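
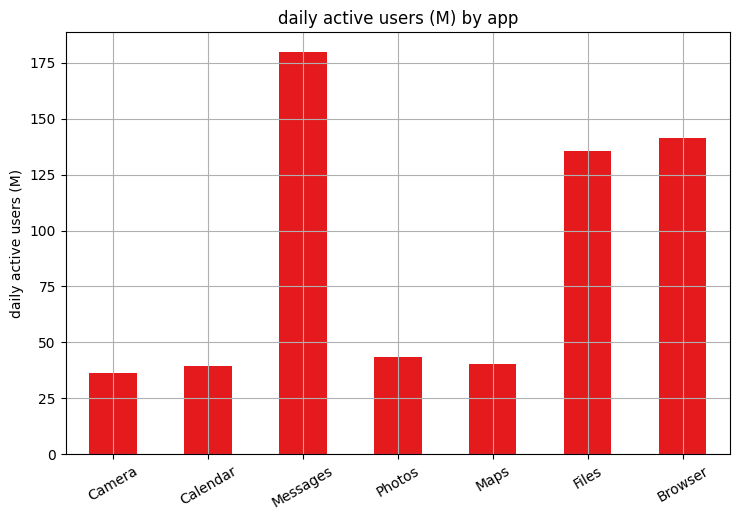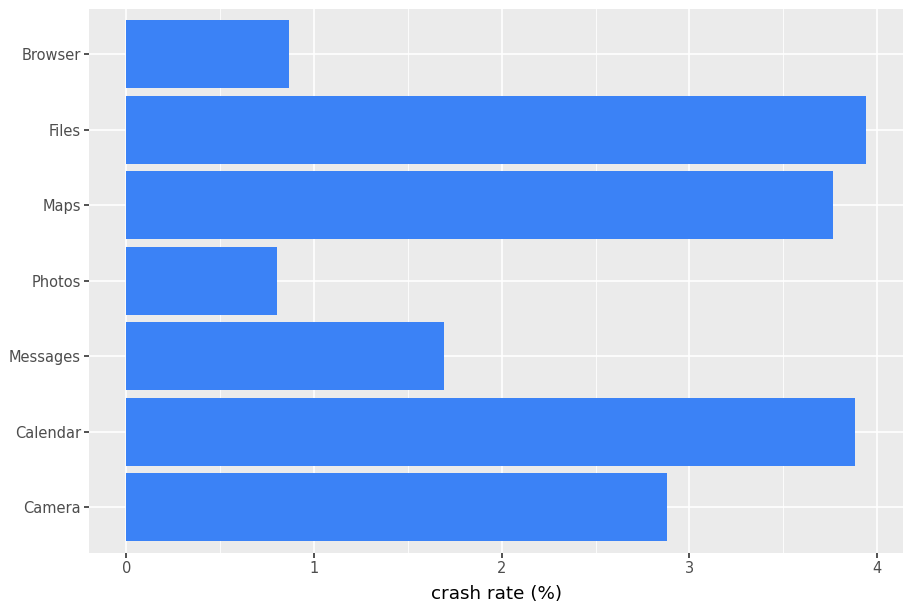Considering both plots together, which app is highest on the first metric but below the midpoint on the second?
Chart 2 median crash rate (%) ≈ 3; below-median apps: Messages, Photos, Browser. Among those, Messages has the highest daily active users (M) (≈ 180).

Messages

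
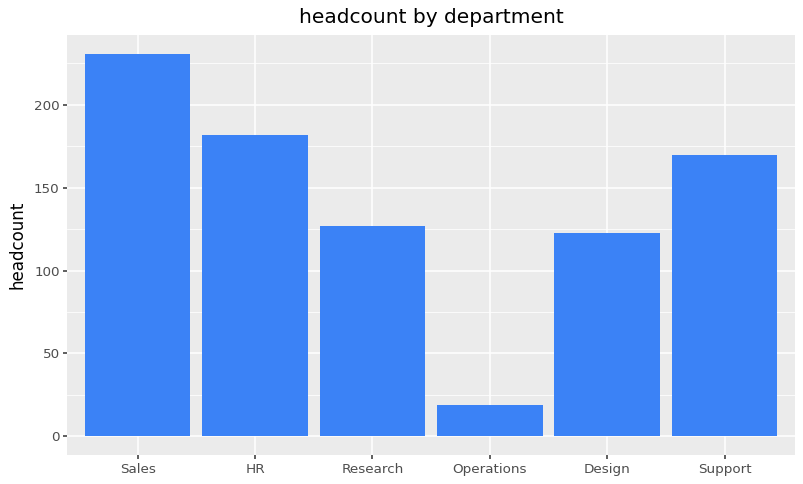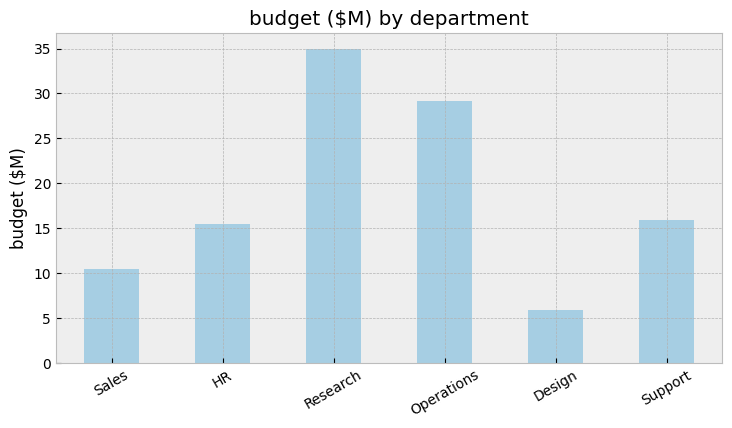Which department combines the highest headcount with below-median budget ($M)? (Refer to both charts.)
Chart 2 median budget ($M) ≈ 15; below-median departments: Sales, HR, Design. Among those, Sales has the highest headcount (≈ 225).

Sales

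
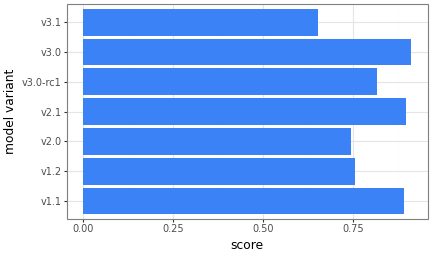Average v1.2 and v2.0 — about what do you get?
≈ 0.75

(0.8 + 0.7) / 2 ≈ 0.75.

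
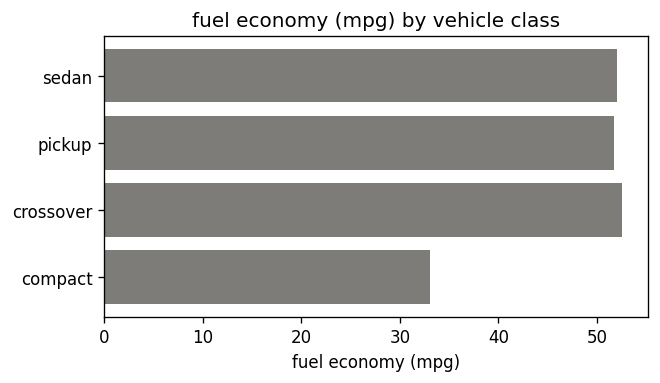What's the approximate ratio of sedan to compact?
≈ 1.43×

sedan ≈ 50, compact ≈ 35; 50/35 ≈ 1.43.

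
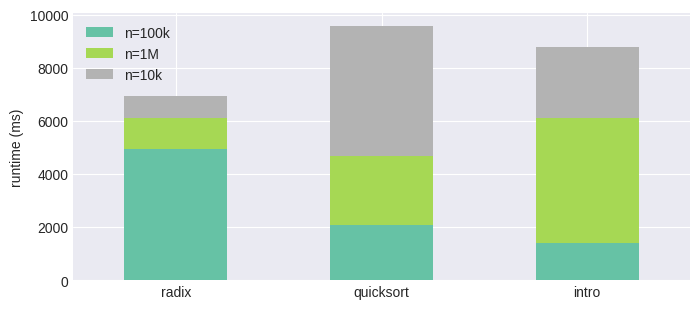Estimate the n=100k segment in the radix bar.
≈ 5000

n=100k top ≈ 5000, bottom ≈ 0; segment ≈ 5000.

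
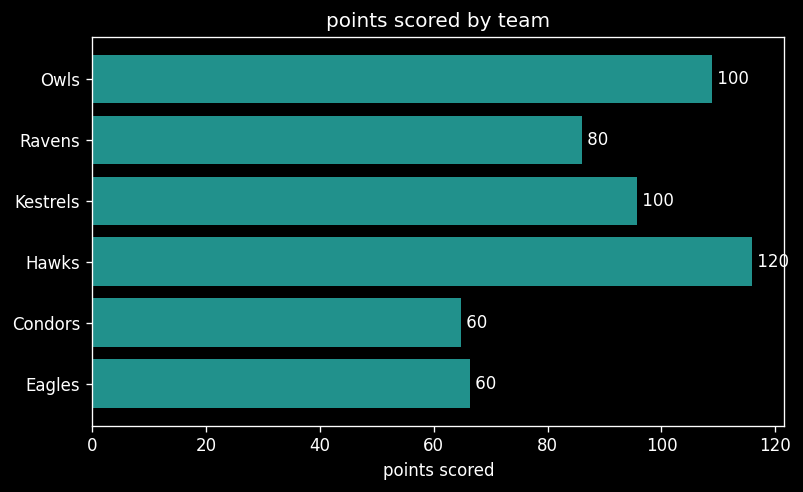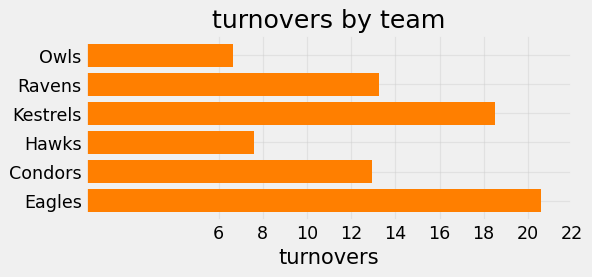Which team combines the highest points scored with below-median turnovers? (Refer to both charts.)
Chart 2 median turnovers ≈ 14; below-median teams: Owls, Hawks, Condors. Among those, Hawks has the highest points scored (≈ 120).

Hawks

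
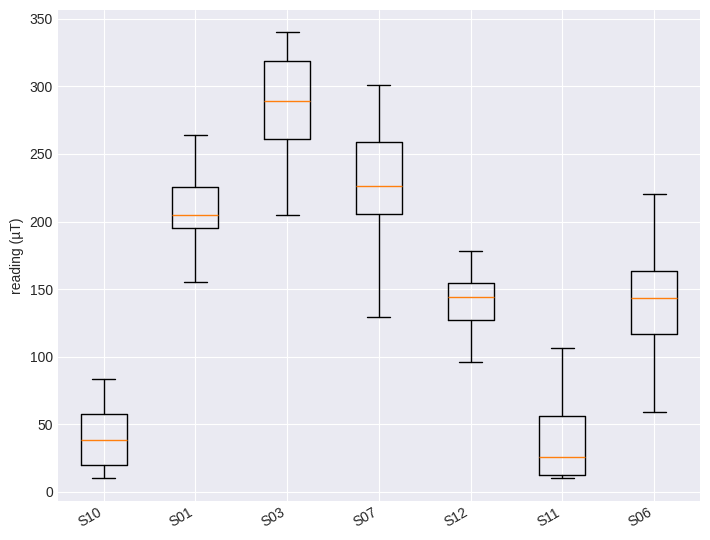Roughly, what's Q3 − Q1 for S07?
≈ 50

Q3 ≈ 250, Q1 ≈ 200; IQR ≈ 50.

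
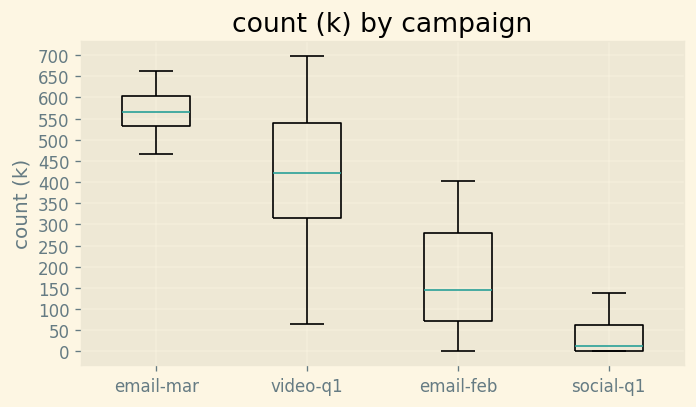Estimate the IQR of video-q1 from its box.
Q3 ≈ 550, Q1 ≈ 300; IQR ≈ 250.

≈ 250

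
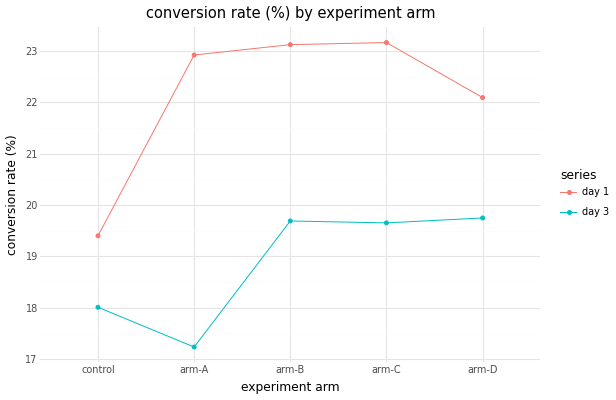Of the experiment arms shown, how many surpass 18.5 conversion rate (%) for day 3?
Above 18.5: arm-B, arm-C, arm-D.

3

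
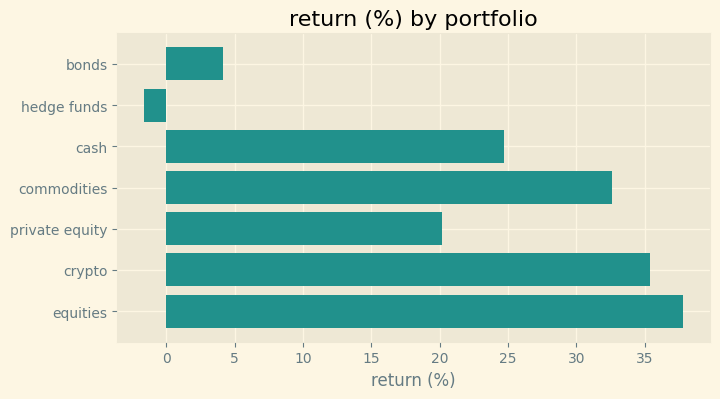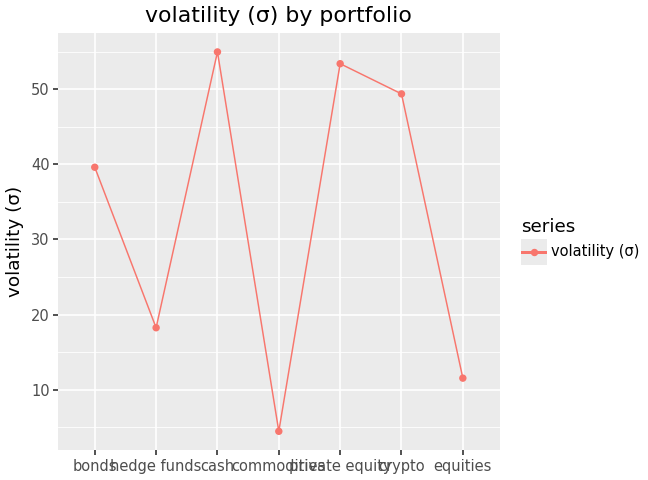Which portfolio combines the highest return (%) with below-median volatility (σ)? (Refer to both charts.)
Chart 2 median volatility (σ) ≈ 40; below-median portfolios: hedge funds, commodities, equities. Among those, equities has the highest return (%) (≈ 40).

equities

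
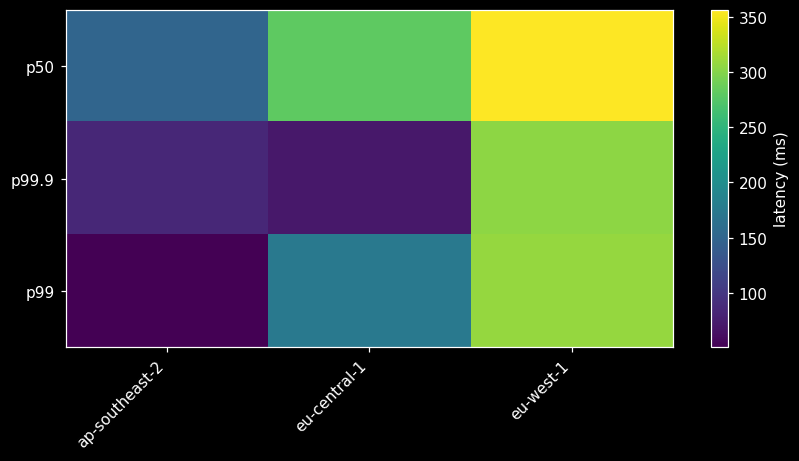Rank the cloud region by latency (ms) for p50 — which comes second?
eu-central-1

Top 3 for p50: eu-west-1 ≈ 350, eu-central-1 ≈ 300, ap-southeast-2 ≈ 150.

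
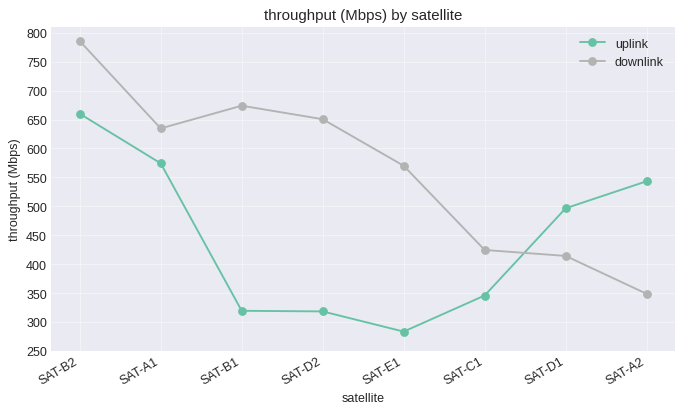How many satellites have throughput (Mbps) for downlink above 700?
Above 700: SAT-B2.

1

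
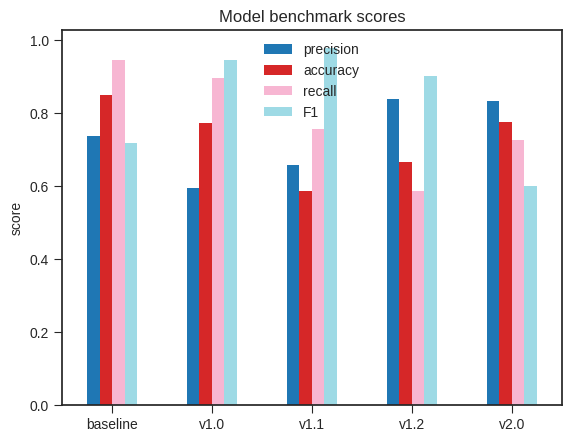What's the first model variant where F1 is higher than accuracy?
baseline: F1 ≈ 0.7 vs accuracy ≈ 0.8 (not yet); v1.0: F1 ≈ 0.9 vs accuracy ≈ 0.8 (first crossover).

v1.0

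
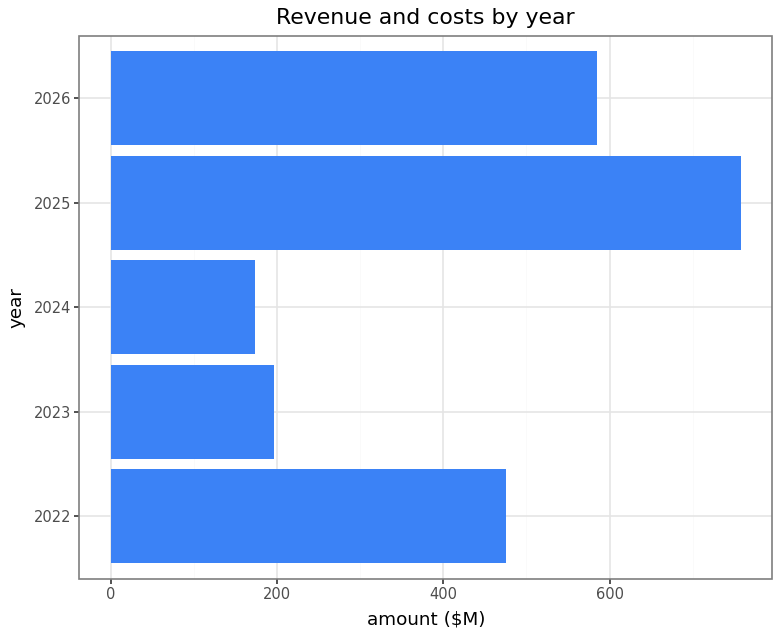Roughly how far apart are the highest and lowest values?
Max 2025 ≈ 800, min 2024 ≈ 200; range ≈ 600.

≈ 600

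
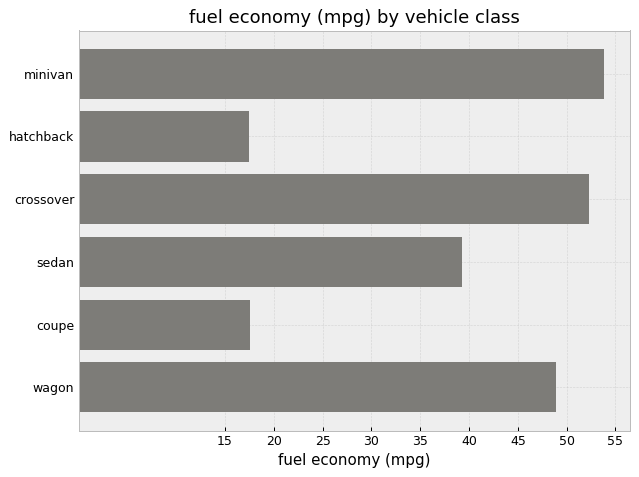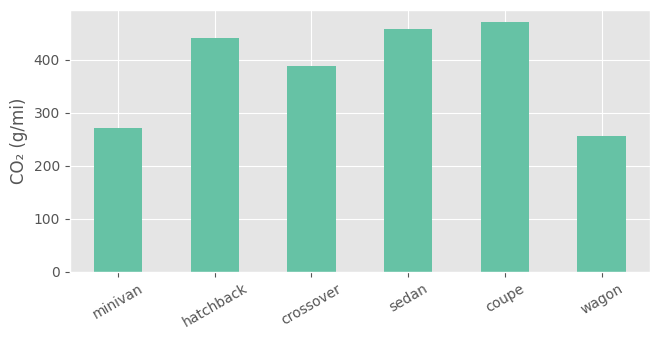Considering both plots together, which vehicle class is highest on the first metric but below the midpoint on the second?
Chart 2 median CO₂ (g/mi) ≈ 400; below-median vehicle classes: minivan, crossover, wagon. Among those, minivan has the highest fuel economy (mpg) (≈ 55).

minivan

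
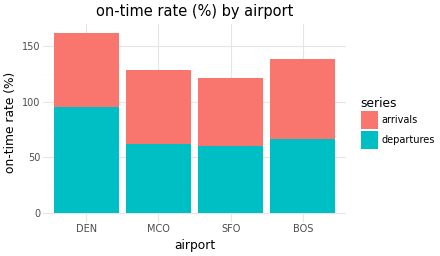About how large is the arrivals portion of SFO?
arrivals top ≈ 120, bottom ≈ 60; segment ≈ 60.

≈ 60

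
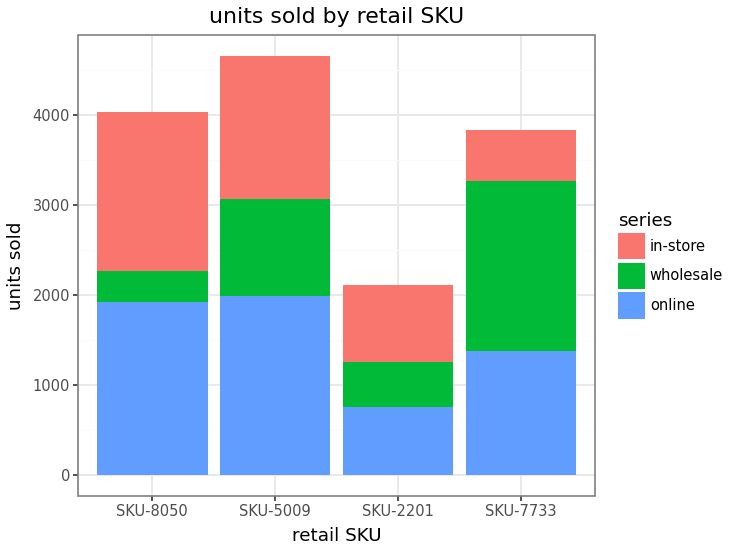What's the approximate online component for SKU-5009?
≈ 2000

online top ≈ 2000, bottom ≈ 0; segment ≈ 2000.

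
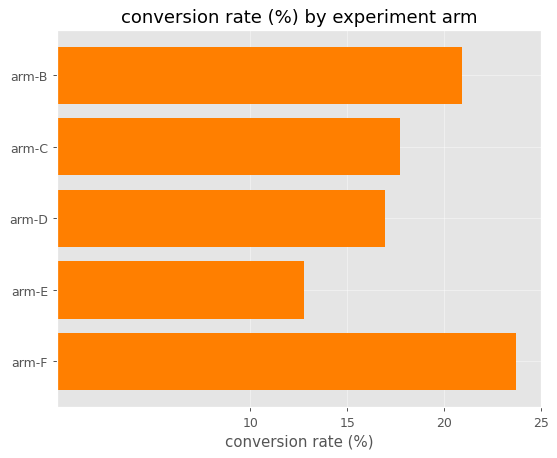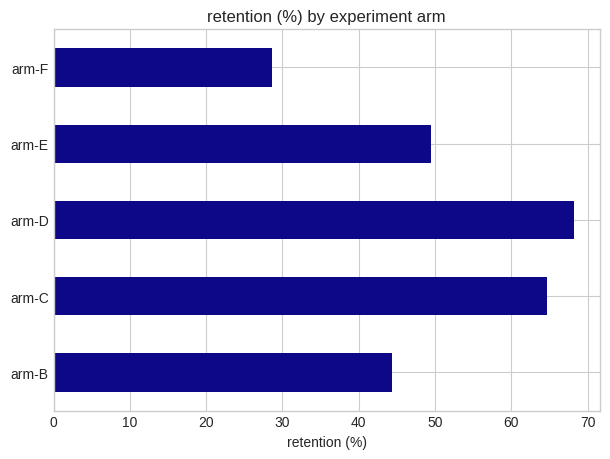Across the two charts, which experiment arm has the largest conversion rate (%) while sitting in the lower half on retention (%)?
Chart 2 median retention (%) ≈ 50; below-median experiment arms: arm-B, arm-F. Among those, arm-F has the highest conversion rate (%) (≈ 25).

arm-F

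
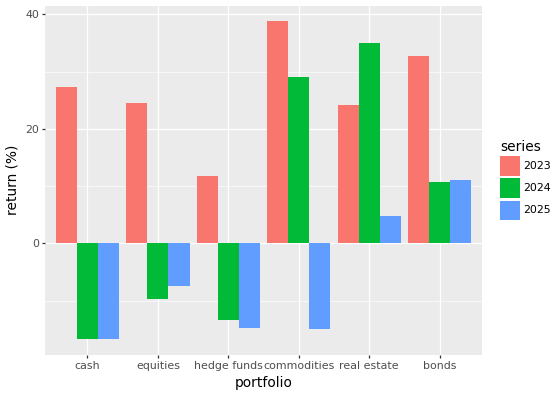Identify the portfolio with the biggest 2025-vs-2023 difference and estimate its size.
commodities: 2025 ≈ -15, 2023 ≈ 40 → gap ≈ 55. Next-largest (cash) is only ≈ 40.

commodities, ≈ 55 %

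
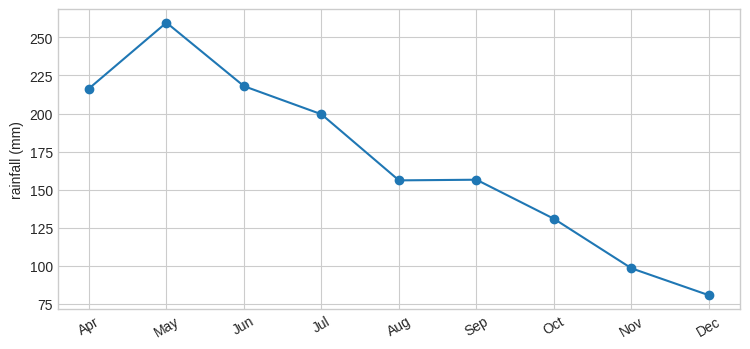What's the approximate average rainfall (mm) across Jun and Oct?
(220 + 140) / 2 ≈ 180.

≈ 180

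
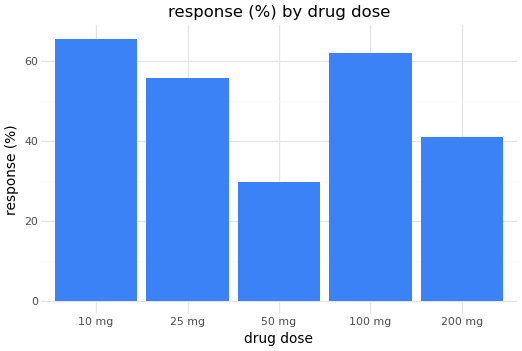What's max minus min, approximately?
≈ 40

Max 10 mg ≈ 70, min 50 mg ≈ 30; range ≈ 40.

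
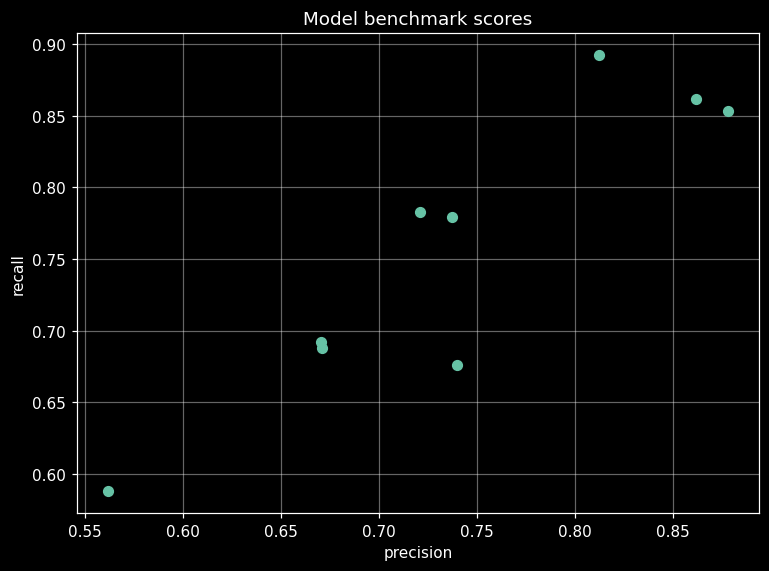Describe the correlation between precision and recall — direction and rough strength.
Points are positively correlated; strong (|r| ≈ 0.9).

positive, strong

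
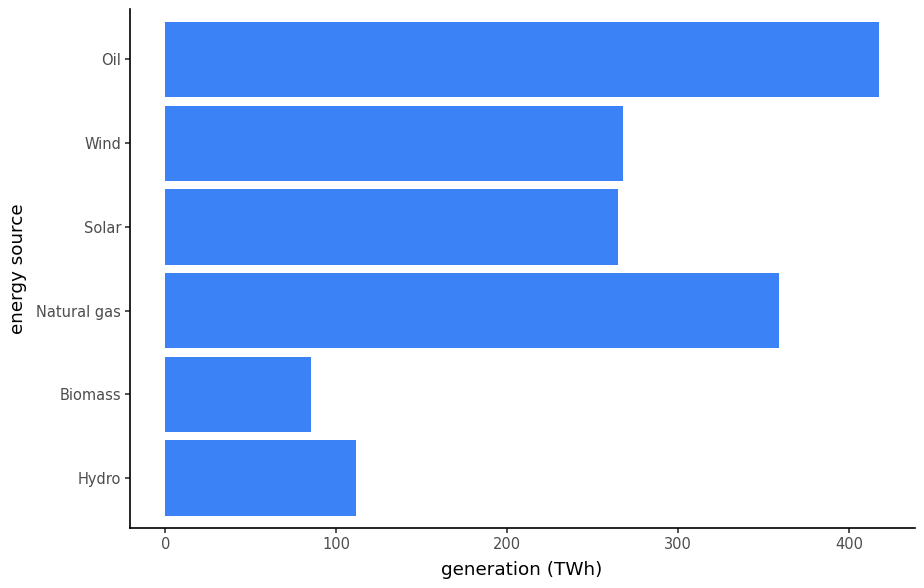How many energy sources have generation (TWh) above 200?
4

Above 200: Natural gas, Solar, Wind, Oil.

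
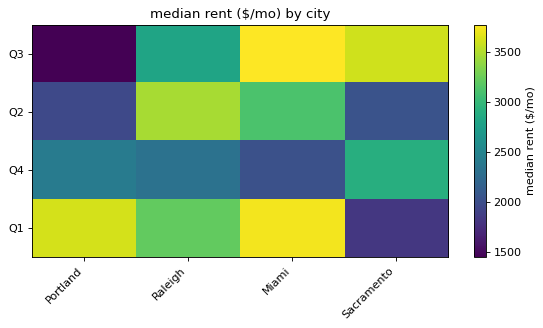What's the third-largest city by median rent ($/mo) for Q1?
Raleigh

Top 4 for Q1: Miami ≈ 3800, Portland ≈ 3600, Raleigh ≈ 3200, Sacramento ≈ 1800.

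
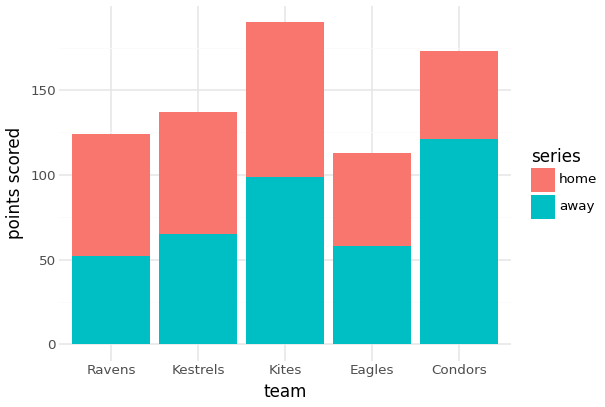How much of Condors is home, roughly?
home top ≈ 180, bottom ≈ 120; segment ≈ 60.

≈ 60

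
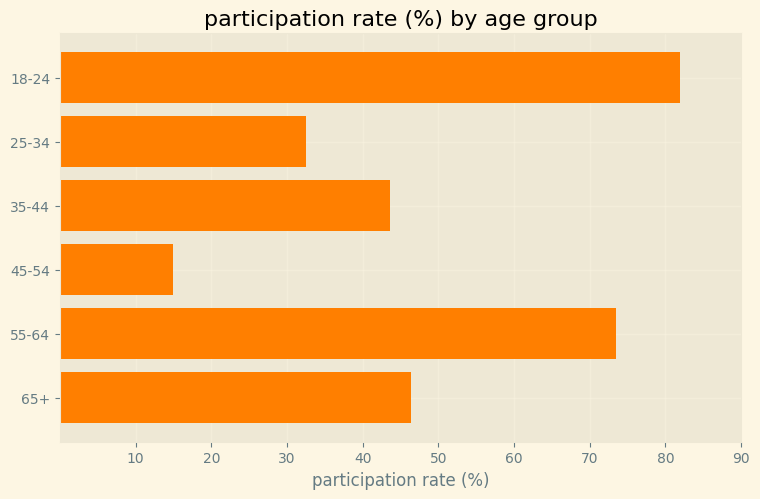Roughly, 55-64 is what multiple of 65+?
55-64 ≈ 70, 65+ ≈ 50; 70/50 ≈ 1.4.

≈ 1.4×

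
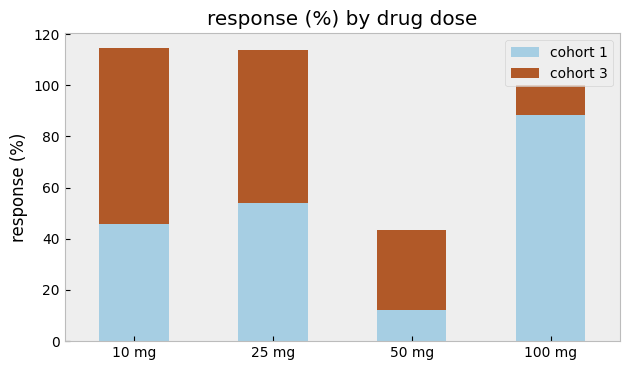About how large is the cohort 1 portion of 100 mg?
cohort 1 top ≈ 90, bottom ≈ 0; segment ≈ 90.

≈ 90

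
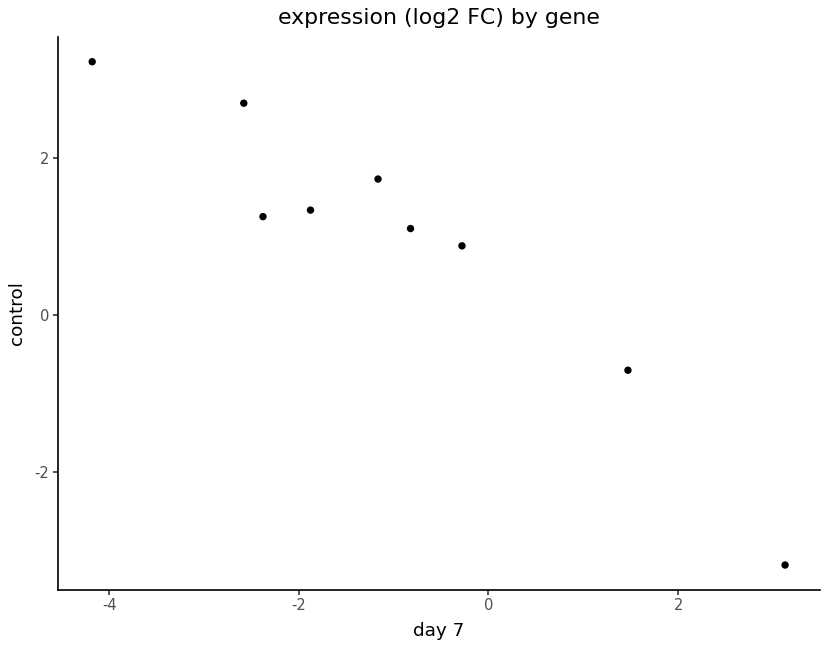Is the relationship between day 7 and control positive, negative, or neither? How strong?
Points are negatively correlated; strong (|r| ≈ 1.0).

negative, strong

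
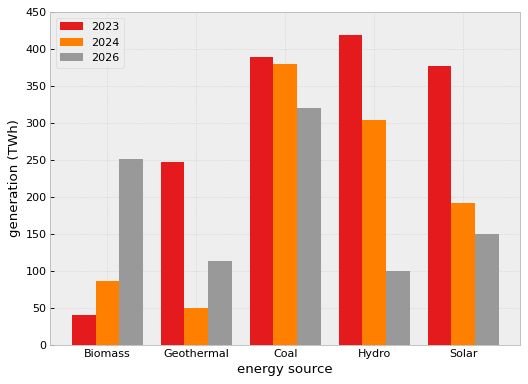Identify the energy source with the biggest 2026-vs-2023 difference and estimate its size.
Hydro, ≈ 300 TWh

Hydro: 2026 ≈ 100, 2023 ≈ 400 → gap ≈ 300. Next-largest (Solar) is only ≈ 250.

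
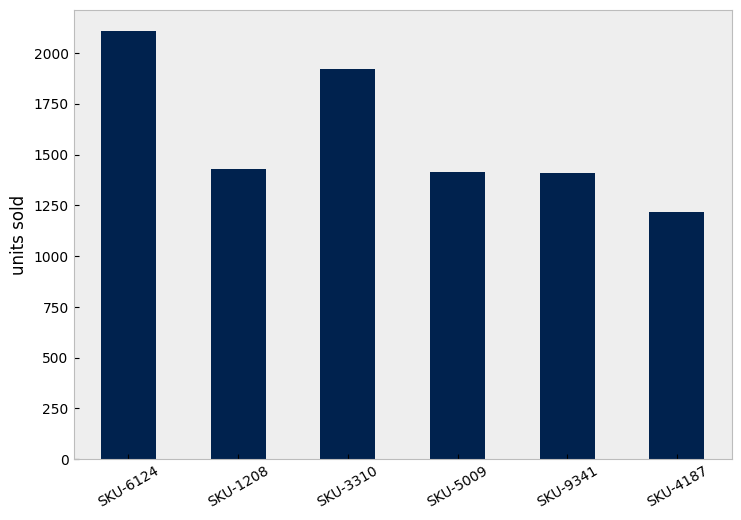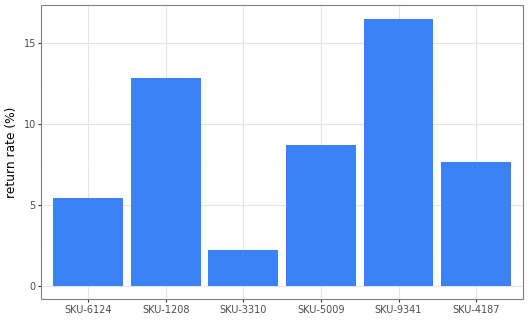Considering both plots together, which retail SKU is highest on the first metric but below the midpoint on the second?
SKU-6124

Chart 2 median return rate (%) ≈ 8; below-median retail SKUs: SKU-6124, SKU-3310, SKU-4187. Among those, SKU-6124 has the highest units sold (≈ 2200).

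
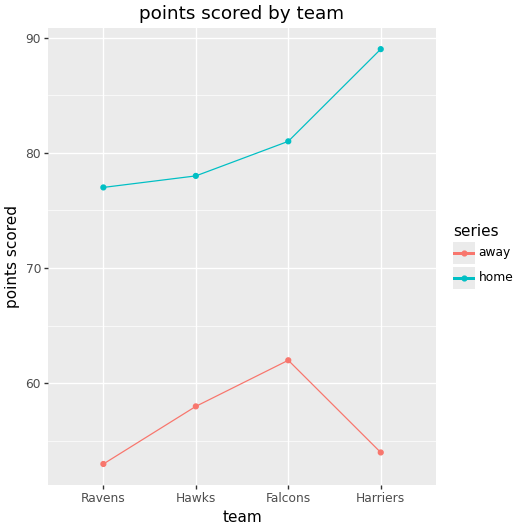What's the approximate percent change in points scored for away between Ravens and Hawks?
Ravens ≈ 55, Hawks ≈ 60; (60 − 55) / 55 ≈ +9.1%.

≈ +9.1%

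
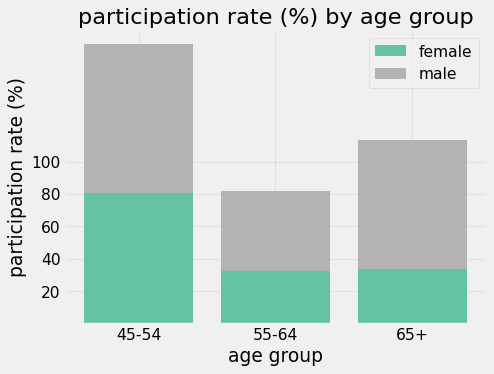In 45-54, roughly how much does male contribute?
male top ≈ 180, bottom ≈ 80; segment ≈ 100.

≈ 100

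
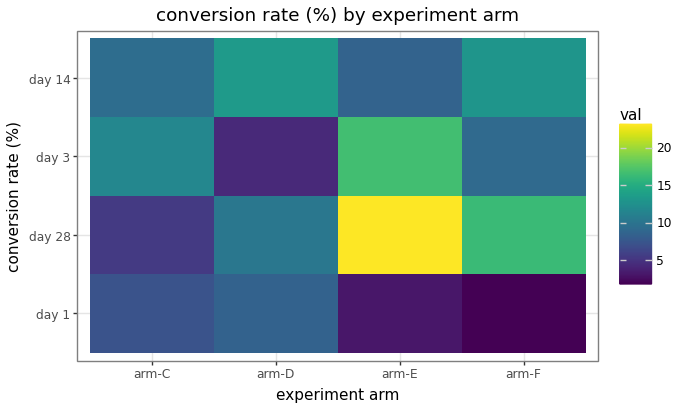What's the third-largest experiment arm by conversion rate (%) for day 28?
arm-D

Top 4 for day 28: arm-E ≈ 24, arm-F ≈ 16, arm-D ≈ 10, arm-C ≈ 6.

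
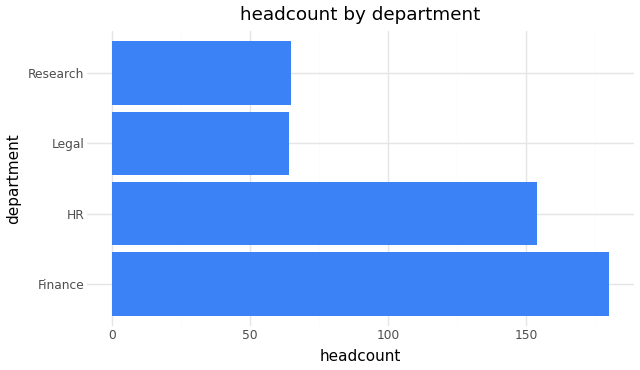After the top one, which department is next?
Top 3: Finance ≈ 180, HR ≈ 160, Research ≈ 60.

HR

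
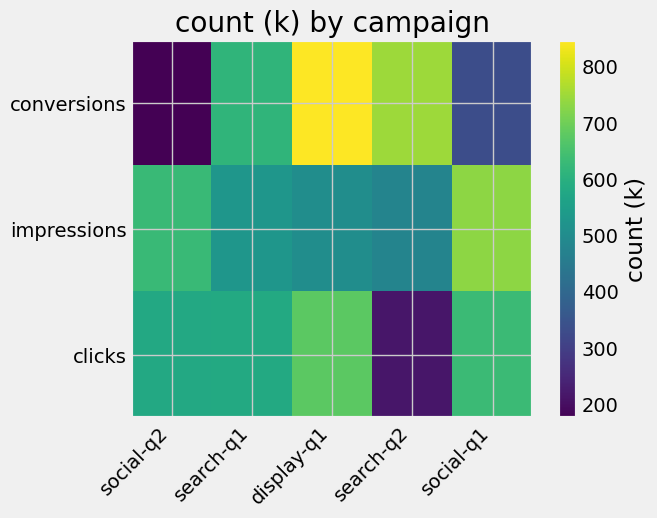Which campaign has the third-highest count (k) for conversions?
search-q1

Top 4 for conversions: display-q1 ≈ 800, search-q2 ≈ 700, search-q1 ≈ 600, social-q1 ≈ 300.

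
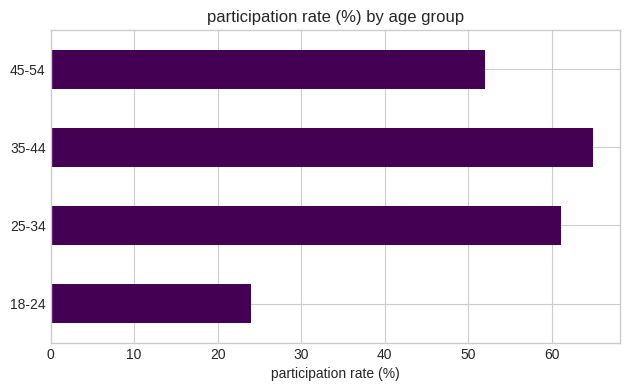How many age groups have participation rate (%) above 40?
3

Above 40: 25-34, 35-44, 45-54.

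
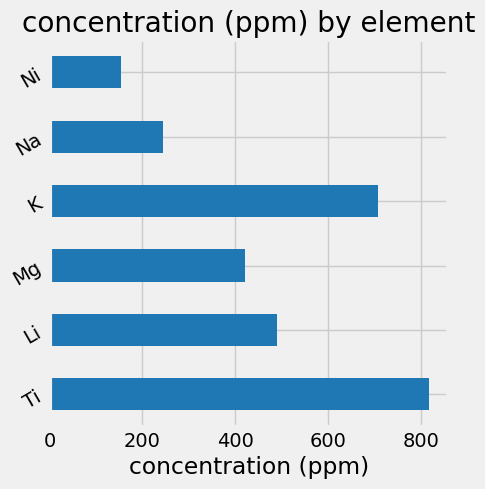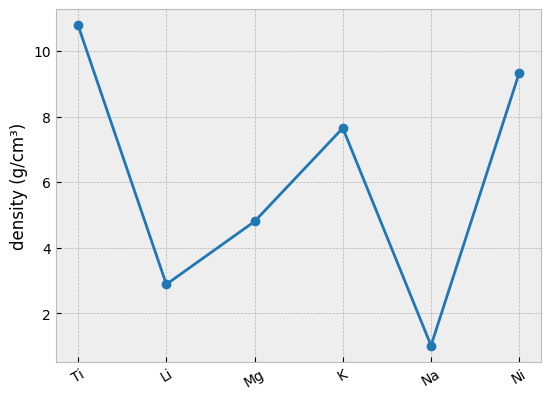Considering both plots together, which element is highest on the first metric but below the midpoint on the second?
Chart 2 median density (g/cm³) ≈ 6; below-median elements: Li, Mg, Na. Among those, Li has the highest concentration (ppm) (≈ 500).

Li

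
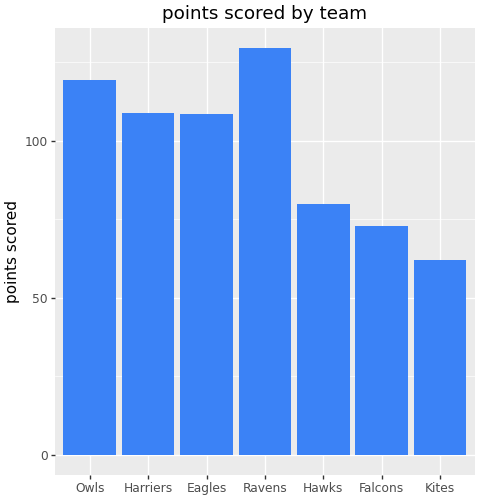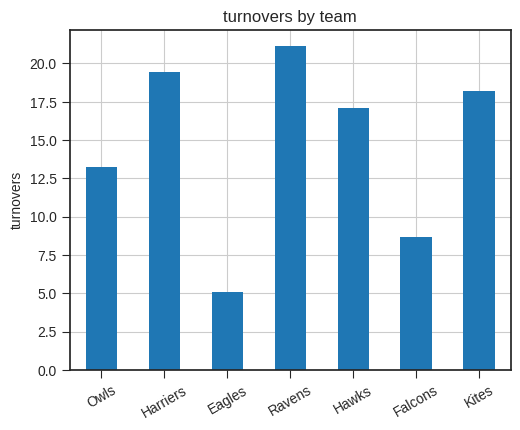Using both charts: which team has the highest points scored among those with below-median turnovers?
Owls

Chart 2 median turnovers ≈ 18; below-median teams: Owls, Eagles, Falcons. Among those, Owls has the highest points scored (≈ 120).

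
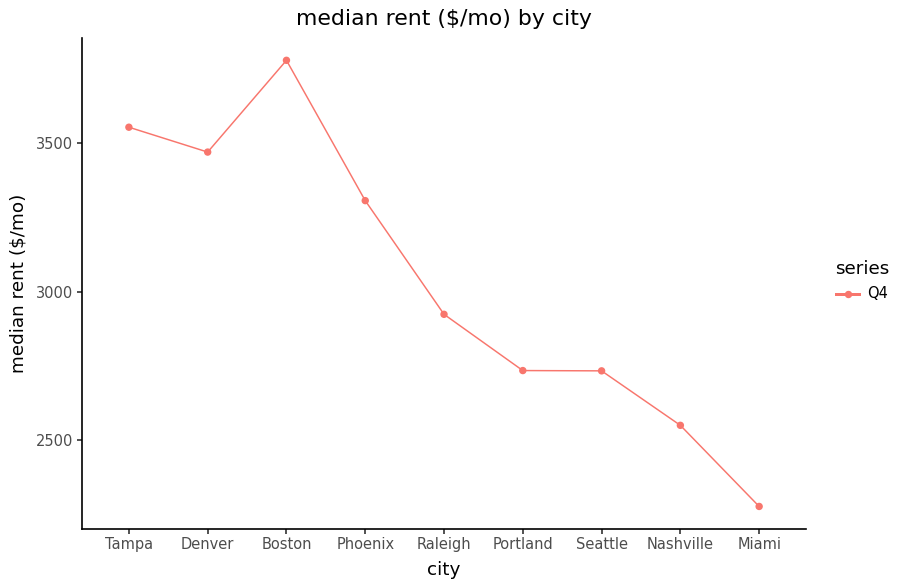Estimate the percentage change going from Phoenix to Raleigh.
Phoenix ≈ 3400, Raleigh ≈ 3000; (3000 − 3400) / 3400 ≈ -11.8%.

≈ -11.8%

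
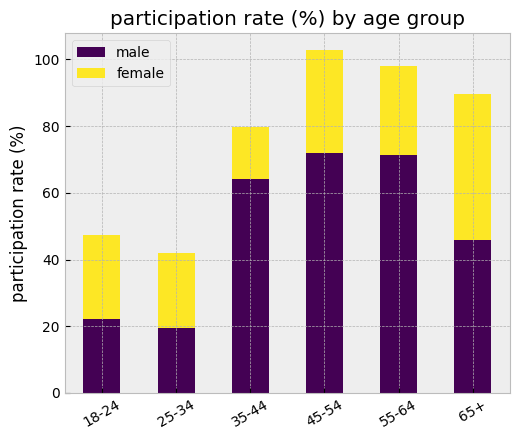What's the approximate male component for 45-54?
≈ 70

male top ≈ 70, bottom ≈ 0; segment ≈ 70.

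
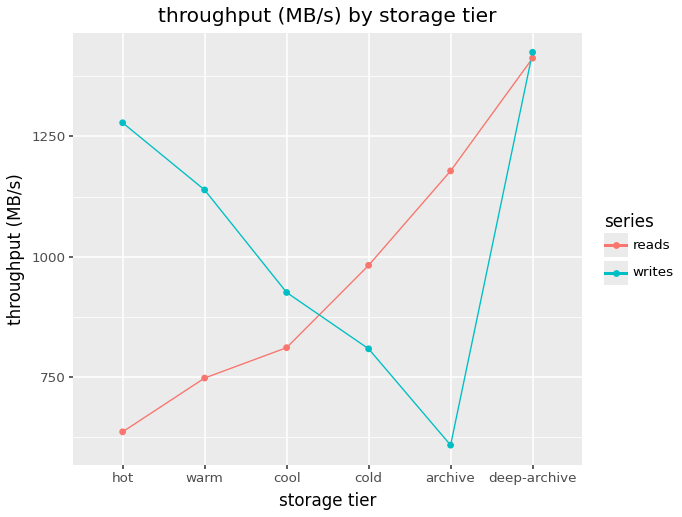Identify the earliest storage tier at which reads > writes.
cold

cool: reads ≈ 800 vs writes ≈ 900 (not yet); cold: reads ≈ 1000 vs writes ≈ 800 (first crossover).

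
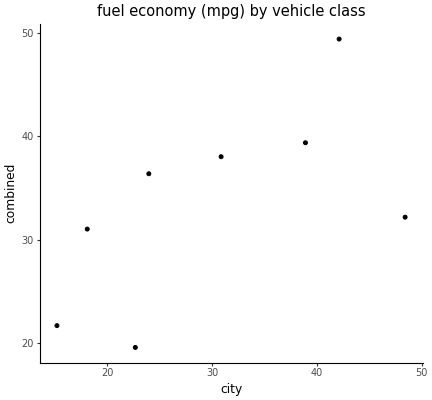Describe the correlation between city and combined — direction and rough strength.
positive, moderate

Points are positively correlated; moderate (|r| ≈ 0.6).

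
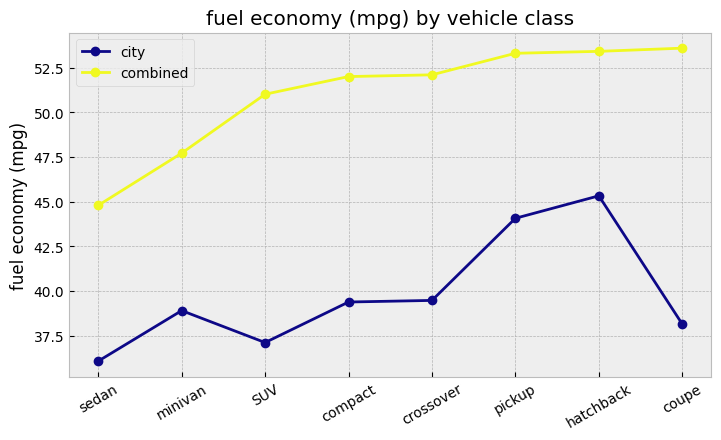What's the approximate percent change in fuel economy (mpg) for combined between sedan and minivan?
≈ +9.1%

sedan ≈ 44, minivan ≈ 48; (48 − 44) / 44 ≈ +9.1%.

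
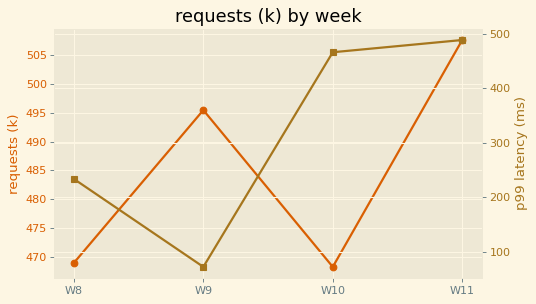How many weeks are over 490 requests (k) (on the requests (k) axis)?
Above 490: W9, W11.

2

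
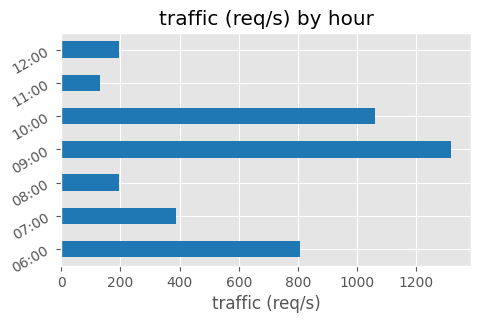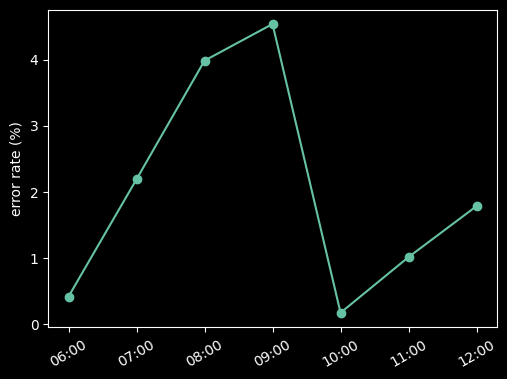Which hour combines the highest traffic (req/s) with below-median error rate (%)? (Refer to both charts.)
Chart 2 median error rate (%) ≈ 2; below-median hours: 06:00, 10:00, 11:00. Among those, 10:00 has the highest traffic (req/s) (≈ 1000).

10:00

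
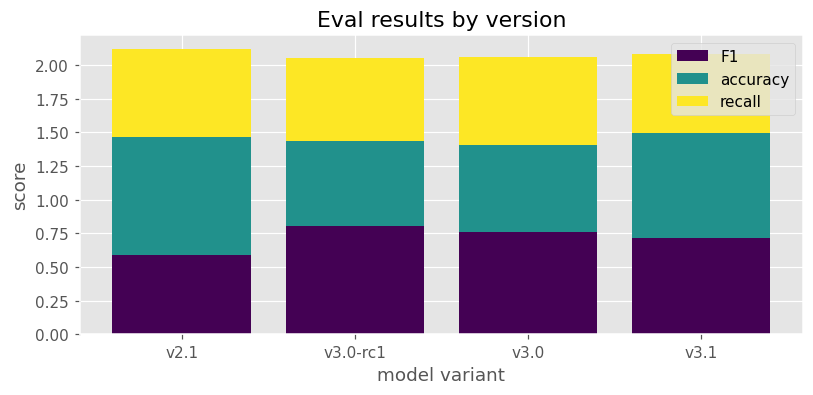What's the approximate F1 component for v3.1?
≈ 0.8

F1 top ≈ 0.8, bottom ≈ 0.0; segment ≈ 0.8.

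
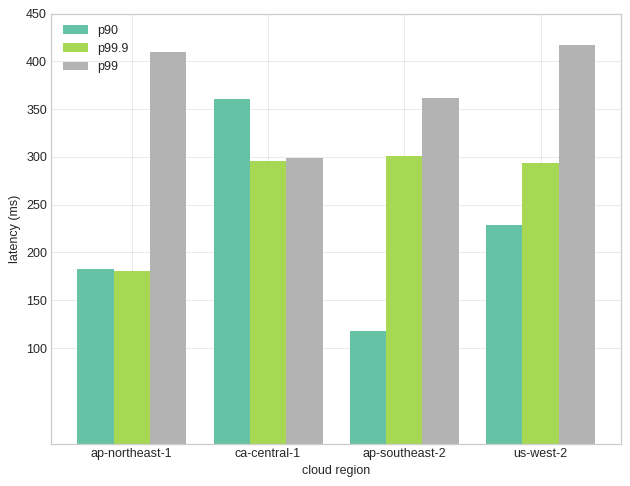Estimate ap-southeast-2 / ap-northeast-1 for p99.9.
ap-southeast-2 ≈ 300, ap-northeast-1 ≈ 200; 300/200 ≈ 1.5.

≈ 1.5×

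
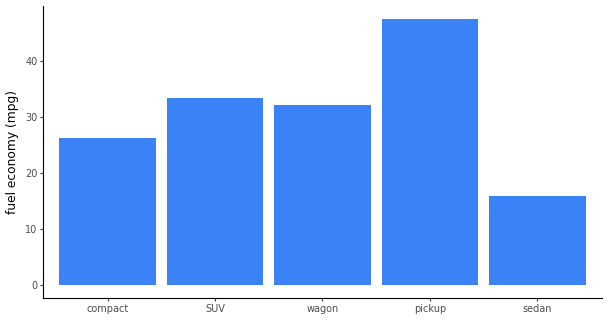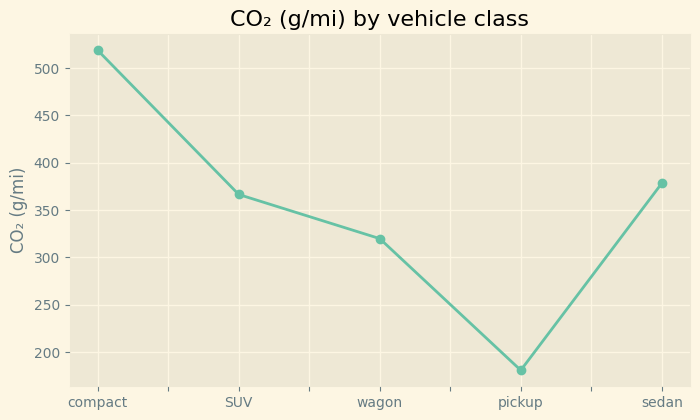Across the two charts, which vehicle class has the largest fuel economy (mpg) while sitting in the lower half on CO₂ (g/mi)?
Chart 2 median CO₂ (g/mi) ≈ 350; below-median vehicle classes: wagon, pickup. Among those, pickup has the highest fuel economy (mpg) (≈ 45).

pickup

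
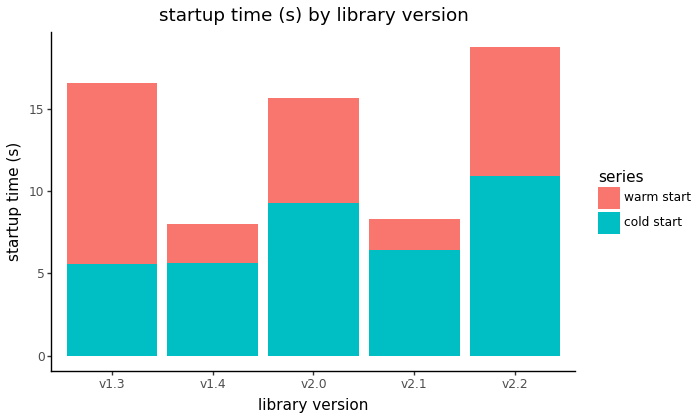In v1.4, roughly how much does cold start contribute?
≈ 6

cold start top ≈ 6, bottom ≈ 0; segment ≈ 6.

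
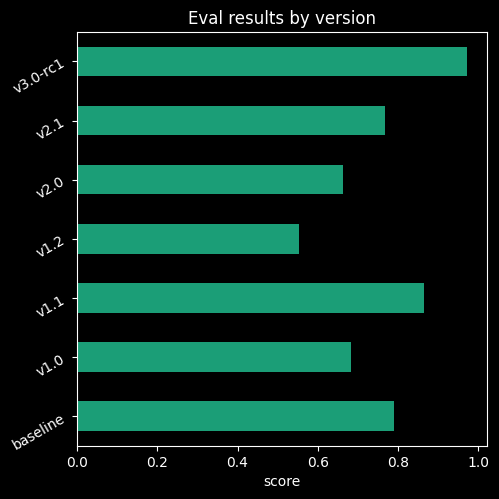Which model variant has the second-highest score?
v1.1

Top 3: v3.0-rc1 ≈ 1.0, v1.1 ≈ 0.9, baseline ≈ 0.8.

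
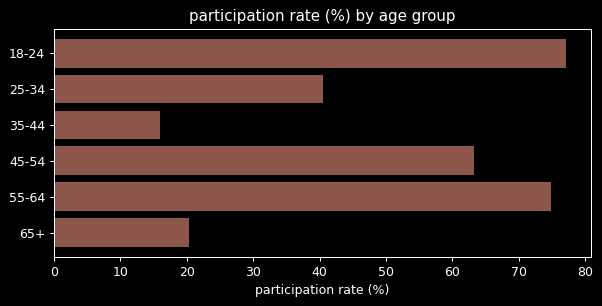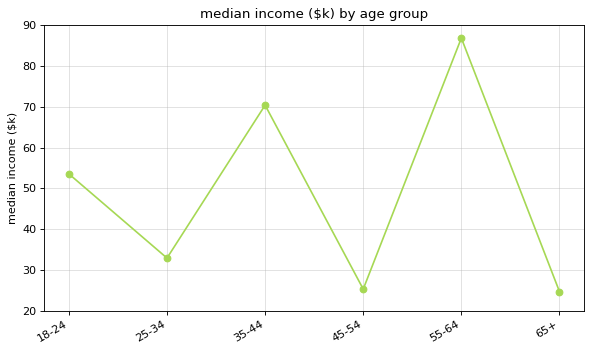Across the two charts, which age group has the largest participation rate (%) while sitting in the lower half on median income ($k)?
Chart 2 median median income ($k) ≈ 40; below-median age groups: 25-34, 45-54, 65+. Among those, 45-54 has the highest participation rate (%) (≈ 60).

45-54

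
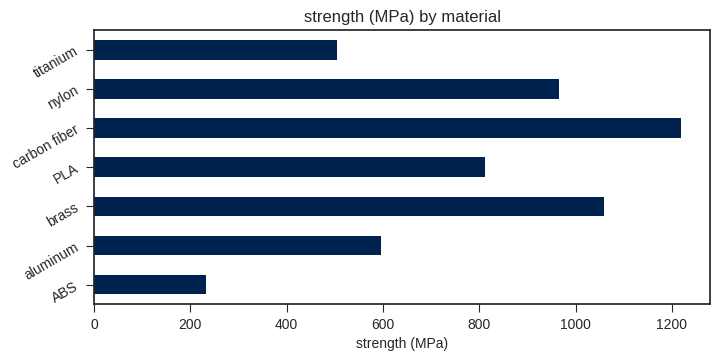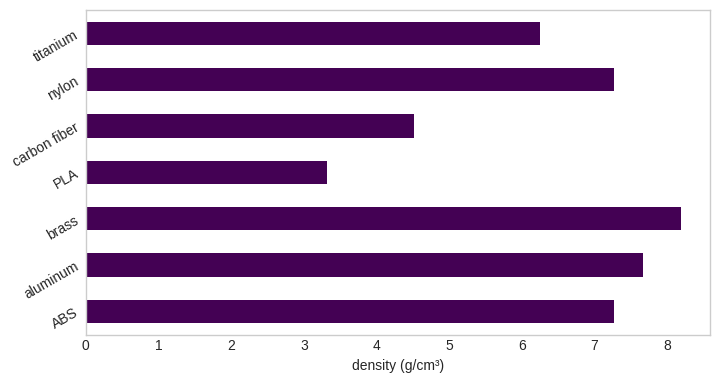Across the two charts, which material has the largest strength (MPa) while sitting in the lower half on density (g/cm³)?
Chart 2 median density (g/cm³) ≈ 7; below-median materials: PLA, carbon fiber, titanium. Among those, carbon fiber has the highest strength (MPa) (≈ 1200).

carbon fiber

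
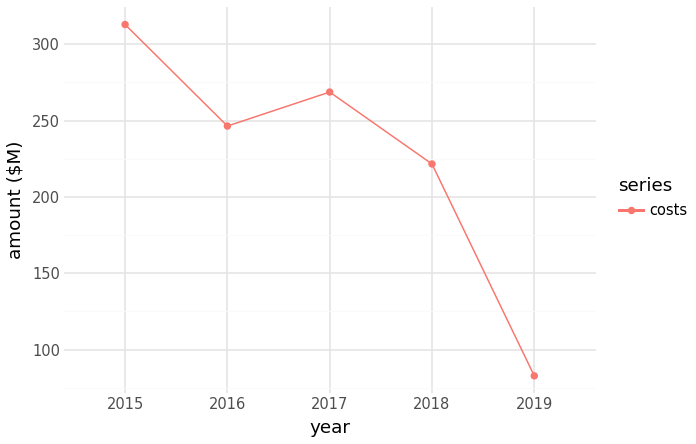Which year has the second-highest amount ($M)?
Top 3: 2015 ≈ 320, 2017 ≈ 260, 2016 ≈ 240.

2017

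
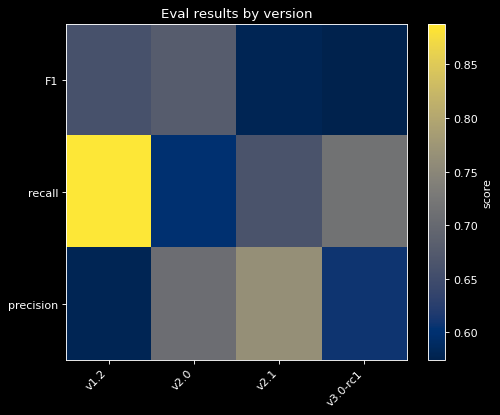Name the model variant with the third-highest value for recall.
v2.1

Top 4 for recall: v1.2 ≈ 0.90, v3.0-rc1 ≈ 0.70, v2.1 ≈ 0.65, v2.0 ≈ 0.60.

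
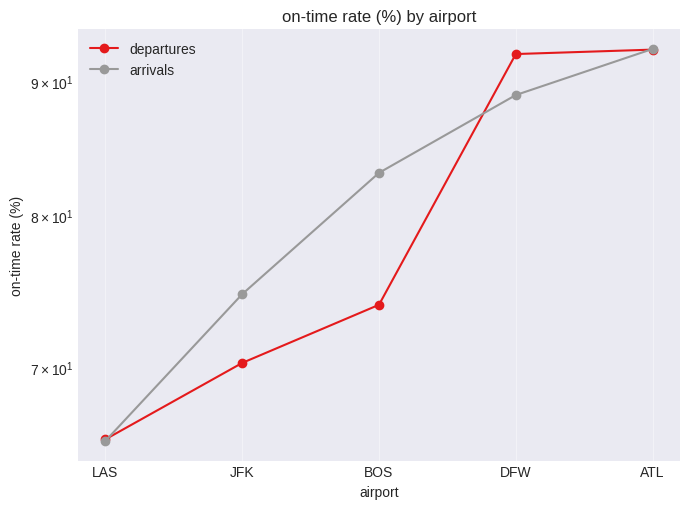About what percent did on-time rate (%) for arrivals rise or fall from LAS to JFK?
LAS ≈ 65, JFK ≈ 75; (75 − 65) / 65 ≈ +15.4%.

≈ +15.4%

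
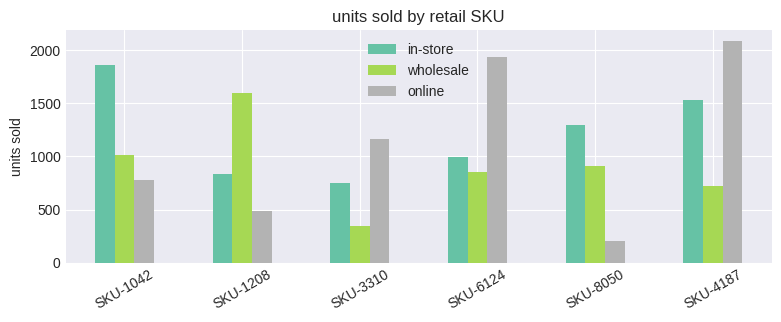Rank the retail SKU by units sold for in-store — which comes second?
Top 3 for in-store: SKU-1042 ≈ 1800, SKU-4187 ≈ 1600, SKU-8050 ≈ 1200.

SKU-4187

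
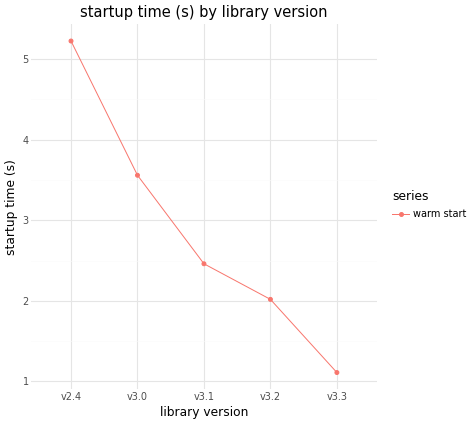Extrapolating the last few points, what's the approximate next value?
Last three: 2.5, 2.0, 1.0 → slope ≈ -0.75/step → next ≈ 0.25.

≈ 0.25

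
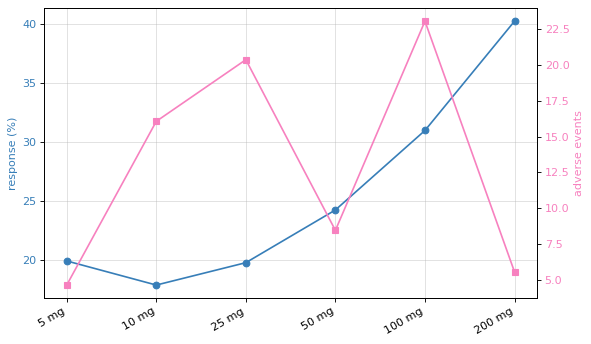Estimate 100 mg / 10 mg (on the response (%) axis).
≈ 1.67×

100 mg ≈ 30, 10 mg ≈ 18; 30/18 ≈ 1.67.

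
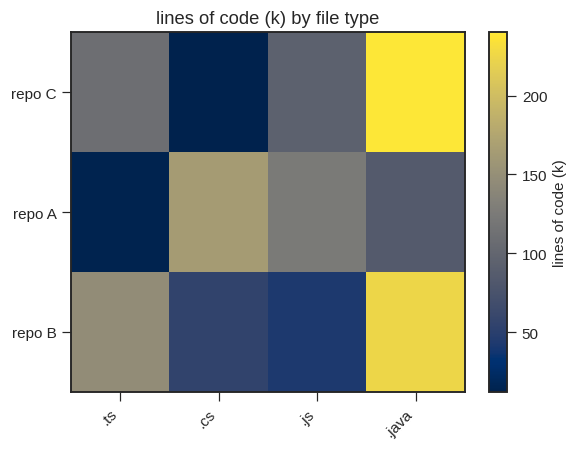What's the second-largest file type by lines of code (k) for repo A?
.js

Top 3 for repo A: .cs ≈ 160, .js ≈ 120, .java ≈ 80.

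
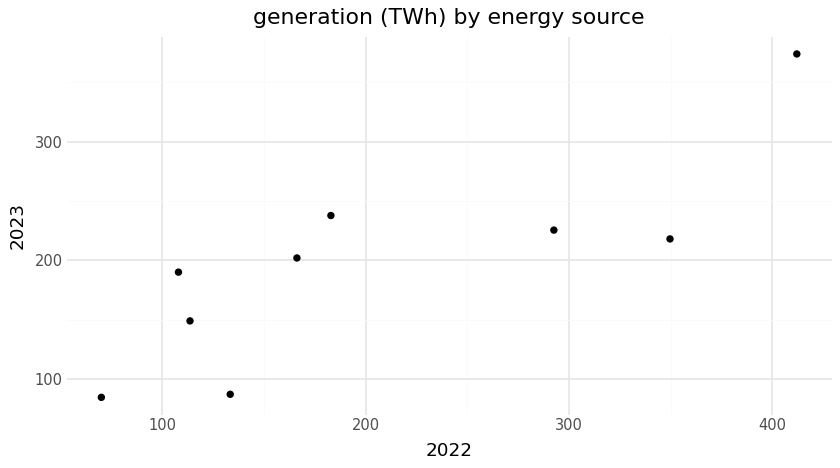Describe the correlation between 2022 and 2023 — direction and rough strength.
positive, strong

Points are positively correlated; strong (|r| ≈ 0.8).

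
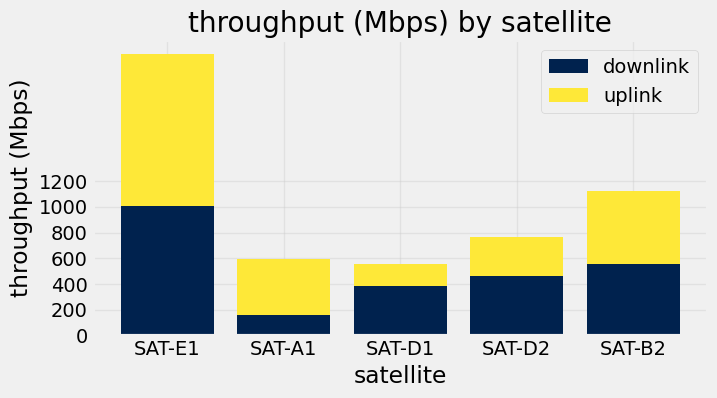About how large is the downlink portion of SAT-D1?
downlink top ≈ 400, bottom ≈ 0; segment ≈ 400.

≈ 400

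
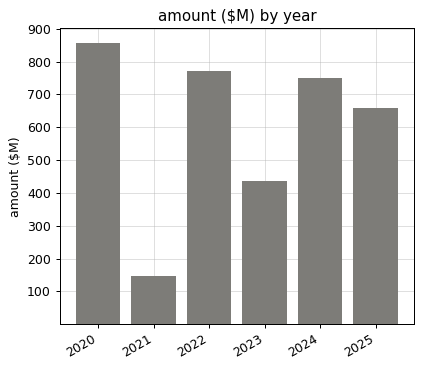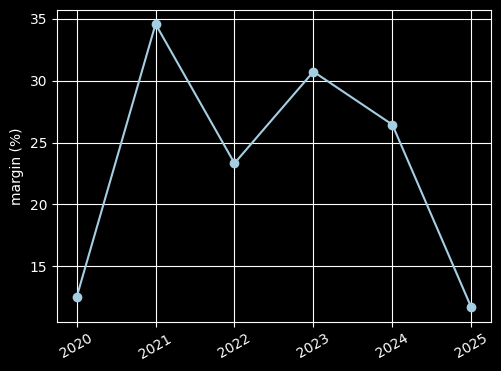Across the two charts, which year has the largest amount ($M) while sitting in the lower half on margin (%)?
Chart 2 median margin (%) ≈ 25; below-median years: 2020, 2022, 2025. Among those, 2020 has the highest amount ($M) (≈ 900).

2020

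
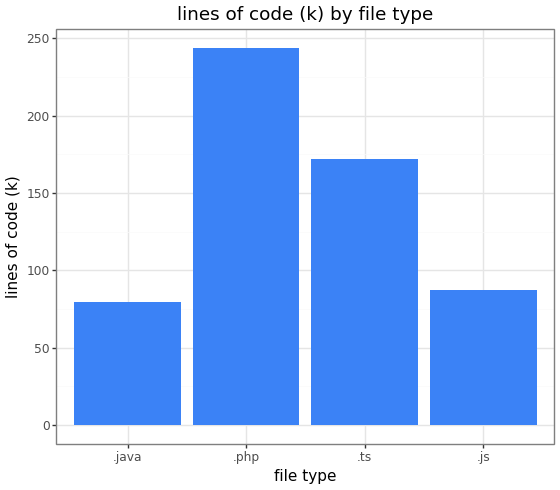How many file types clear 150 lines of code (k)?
Above 150: .php, .ts.

2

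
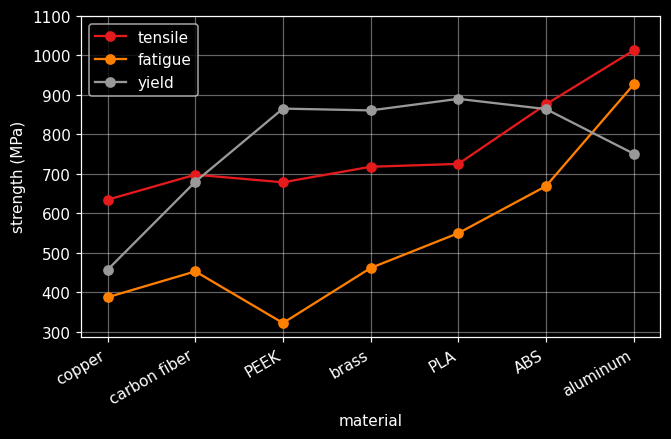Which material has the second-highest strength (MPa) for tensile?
ABS

Top 3 for tensile: aluminum ≈ 1000, ABS ≈ 900, PLA ≈ 700.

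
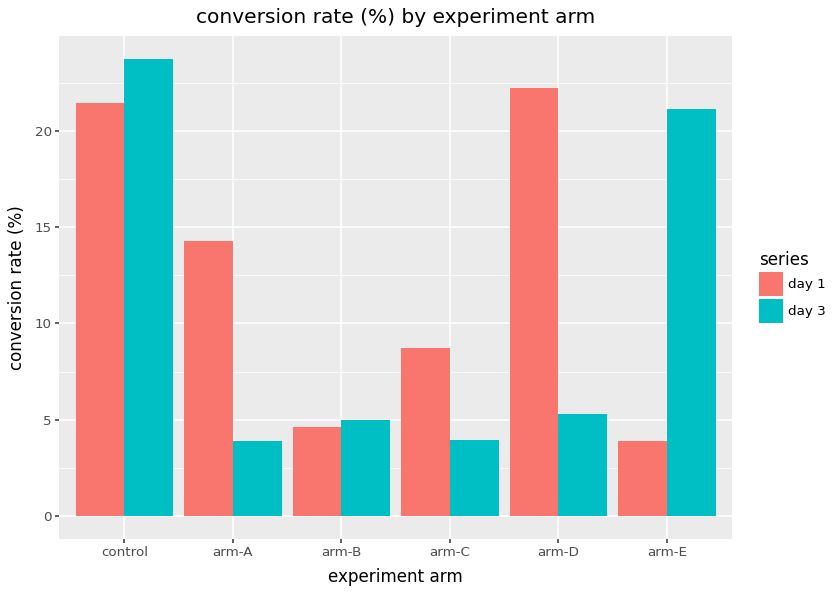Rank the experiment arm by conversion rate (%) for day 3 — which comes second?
Top 3 for day 3: control ≈ 24, arm-E ≈ 22, arm-D ≈ 6.

arm-E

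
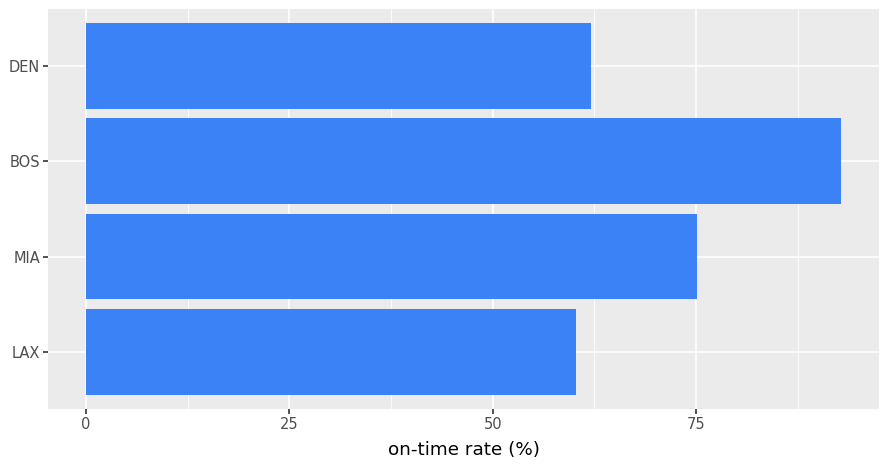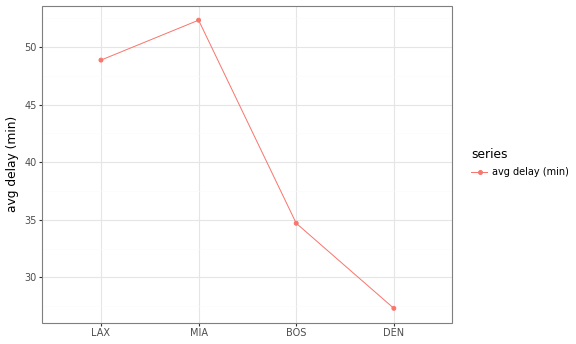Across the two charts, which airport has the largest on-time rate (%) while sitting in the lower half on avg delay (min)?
Chart 2 median avg delay (min) ≈ 40; below-median airports: BOS, DEN. Among those, BOS has the highest on-time rate (%) (≈ 90).

BOS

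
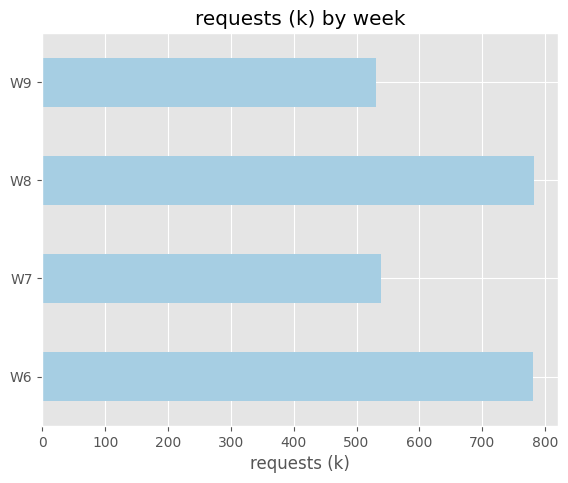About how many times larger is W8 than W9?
≈ 1.6×

W8 ≈ 800, W9 ≈ 500; 800/500 ≈ 1.6.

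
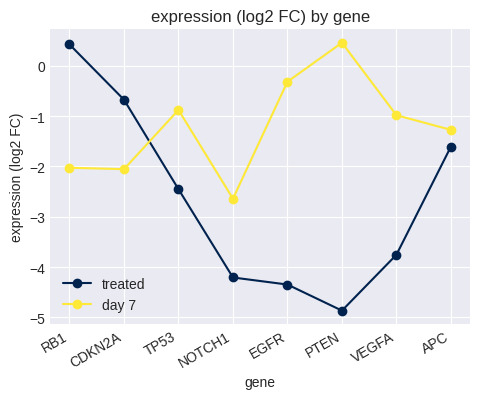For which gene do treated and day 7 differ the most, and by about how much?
PTEN, ≈ 5.5 log2 FC

PTEN: treated ≈ -5.0, day 7 ≈ 0.5 → gap ≈ 5.5. Next-largest (EGFR) is only ≈ 4.0.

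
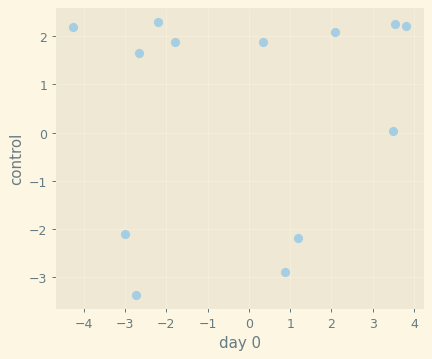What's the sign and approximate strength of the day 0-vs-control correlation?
Points are roughly uncorrelated; weak (|r| ≈ 0.1).

no clear correlation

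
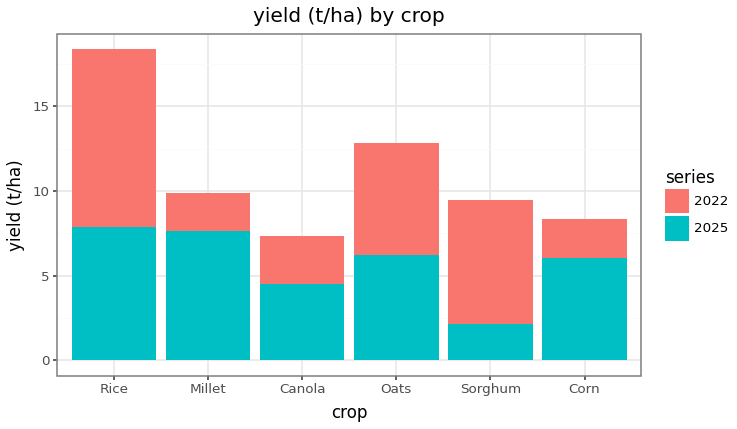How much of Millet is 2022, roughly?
≈ 2

2022 top ≈ 10, bottom ≈ 8; segment ≈ 2.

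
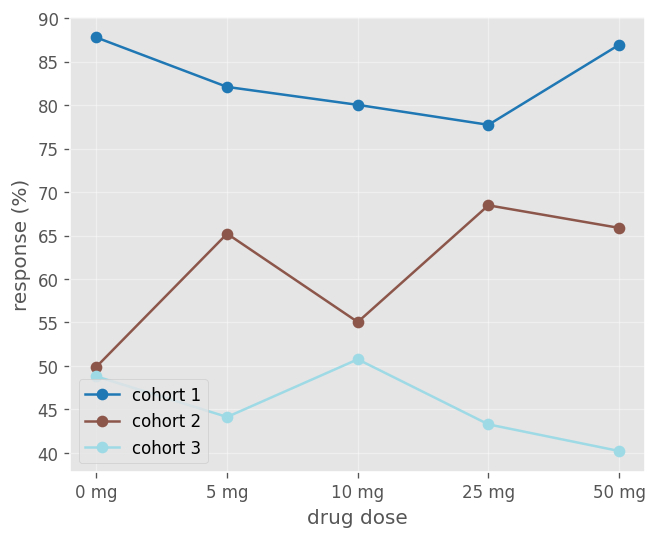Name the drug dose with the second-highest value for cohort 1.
Top 3 for cohort 1: 0 mg ≈ 90, 50 mg ≈ 85, 5 mg ≈ 80.

50 mg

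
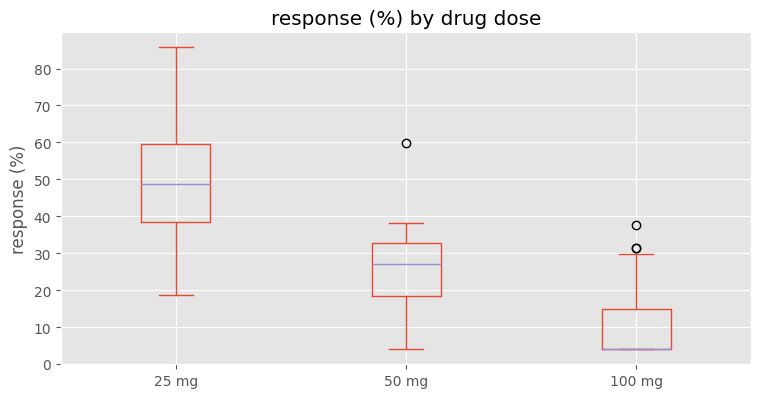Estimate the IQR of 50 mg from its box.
Q3 ≈ 35, Q1 ≈ 20; IQR ≈ 15.

≈ 15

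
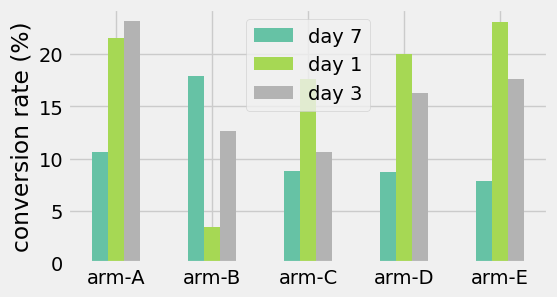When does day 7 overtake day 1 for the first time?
arm-B

arm-A: day 7 ≈ 10 vs day 1 ≈ 22 (not yet); arm-B: day 7 ≈ 18 vs day 1 ≈ 4 (first crossover).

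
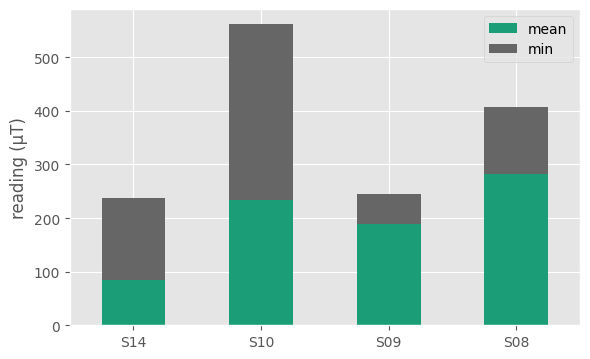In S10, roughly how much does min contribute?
min top ≈ 550, bottom ≈ 250; segment ≈ 300.

≈ 300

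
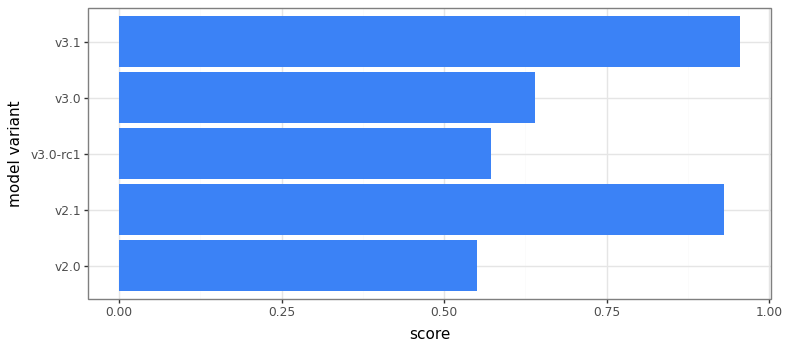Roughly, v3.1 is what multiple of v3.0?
≈ 1.67×

v3.1 ≈ 1.0, v3.0 ≈ 0.6; 1.0/0.6 ≈ 1.67.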